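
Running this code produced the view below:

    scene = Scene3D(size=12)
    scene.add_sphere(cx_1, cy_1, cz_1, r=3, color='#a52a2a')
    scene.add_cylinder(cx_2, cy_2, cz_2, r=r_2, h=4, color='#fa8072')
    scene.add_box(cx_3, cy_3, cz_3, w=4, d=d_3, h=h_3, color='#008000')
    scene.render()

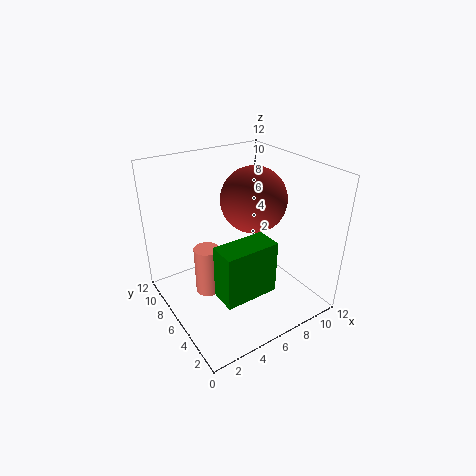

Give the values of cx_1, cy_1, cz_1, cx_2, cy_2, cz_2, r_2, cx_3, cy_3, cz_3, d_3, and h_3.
cx_1 = 9; cy_1 = 8; cz_1 = 8; cx_2 = 3; cy_2 = 6; cz_2 = 2; r_2 = 1; cx_3 = 2; cy_3 = 1; cz_3 = 4; d_3 = 2; h_3 = 4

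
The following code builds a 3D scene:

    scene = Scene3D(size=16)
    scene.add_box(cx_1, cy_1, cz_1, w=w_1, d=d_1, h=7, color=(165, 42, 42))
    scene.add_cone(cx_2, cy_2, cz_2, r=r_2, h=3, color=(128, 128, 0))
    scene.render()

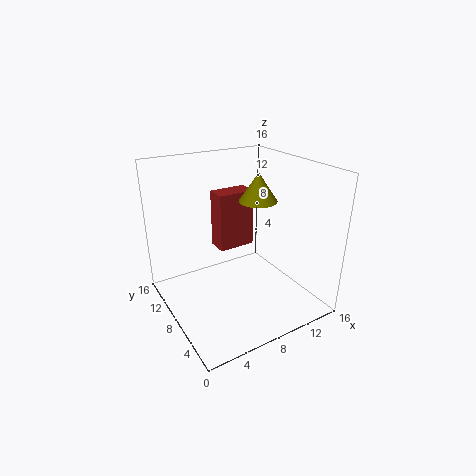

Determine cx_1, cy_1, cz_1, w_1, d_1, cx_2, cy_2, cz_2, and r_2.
cx_1 = 7.5
cy_1 = 11
cz_1 = 5
w_1 = 4.5
d_1 = 2.5
cx_2 = 9.5
cy_2 = 6.5
cz_2 = 12.5
r_2 = 2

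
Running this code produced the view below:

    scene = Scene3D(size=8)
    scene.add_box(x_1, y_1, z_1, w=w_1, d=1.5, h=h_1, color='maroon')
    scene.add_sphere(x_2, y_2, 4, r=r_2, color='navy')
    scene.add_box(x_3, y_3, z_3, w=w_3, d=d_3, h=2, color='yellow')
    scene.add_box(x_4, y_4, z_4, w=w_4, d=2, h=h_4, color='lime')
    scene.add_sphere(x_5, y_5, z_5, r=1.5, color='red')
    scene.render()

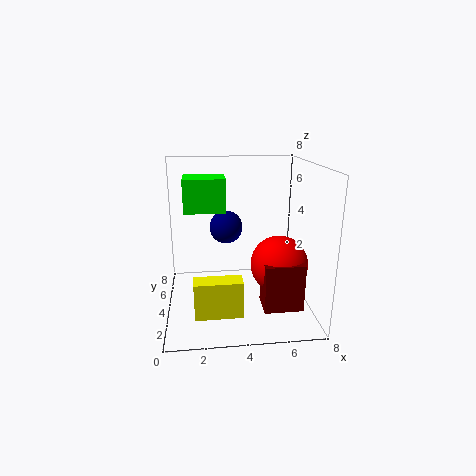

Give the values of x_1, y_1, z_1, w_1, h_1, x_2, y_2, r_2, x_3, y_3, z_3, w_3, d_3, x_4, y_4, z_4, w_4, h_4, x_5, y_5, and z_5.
x_1 = 5, y_1 = 1, z_1 = 1, w_1 = 2, h_1 = 2.5, x_2 = 3.5, y_2 = 6, r_2 = 1, x_3 = 1.5, y_3 = 1.5, z_3 = 0.5, w_3 = 2.5, d_3 = 1, x_4 = 1, y_4 = 5.5, z_4 = 5, w_4 = 2.5, h_4 = 2, x_5 = 6, y_5 = 2.5, z_5 = 3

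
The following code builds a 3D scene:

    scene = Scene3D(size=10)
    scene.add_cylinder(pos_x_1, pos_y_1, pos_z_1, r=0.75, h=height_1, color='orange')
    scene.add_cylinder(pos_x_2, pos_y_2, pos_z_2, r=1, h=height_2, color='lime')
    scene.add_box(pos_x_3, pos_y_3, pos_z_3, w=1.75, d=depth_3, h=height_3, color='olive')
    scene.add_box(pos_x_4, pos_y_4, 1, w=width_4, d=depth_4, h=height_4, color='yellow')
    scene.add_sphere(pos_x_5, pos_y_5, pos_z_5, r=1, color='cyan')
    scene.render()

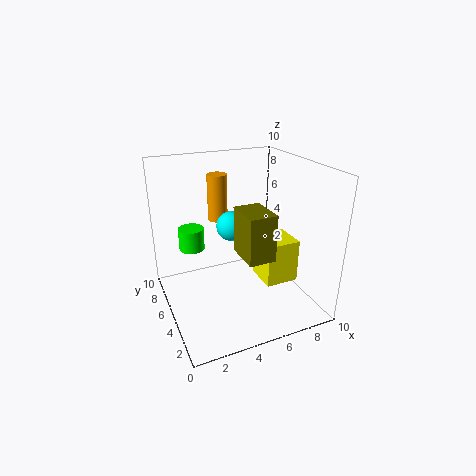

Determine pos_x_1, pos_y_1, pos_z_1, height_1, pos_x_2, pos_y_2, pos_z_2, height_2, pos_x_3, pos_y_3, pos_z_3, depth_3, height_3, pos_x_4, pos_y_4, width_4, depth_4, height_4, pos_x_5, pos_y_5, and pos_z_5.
pos_x_1 = 4.75, pos_y_1 = 8.25, pos_z_1 = 5.25, height_1 = 3.5, pos_x_2 = 2.75, pos_y_2 = 9, pos_z_2 = 2.75, height_2 = 1.75, pos_x_3 = 4.25, pos_y_3 = 1.5, pos_z_3 = 4.75, depth_3 = 2.5, height_3 = 3, pos_x_4 = 7, pos_y_4 = 4, width_4 = 2.5, depth_4 = 2.5, height_4 = 3.25, pos_x_5 = 4.5, pos_y_5 = 5, pos_z_5 = 6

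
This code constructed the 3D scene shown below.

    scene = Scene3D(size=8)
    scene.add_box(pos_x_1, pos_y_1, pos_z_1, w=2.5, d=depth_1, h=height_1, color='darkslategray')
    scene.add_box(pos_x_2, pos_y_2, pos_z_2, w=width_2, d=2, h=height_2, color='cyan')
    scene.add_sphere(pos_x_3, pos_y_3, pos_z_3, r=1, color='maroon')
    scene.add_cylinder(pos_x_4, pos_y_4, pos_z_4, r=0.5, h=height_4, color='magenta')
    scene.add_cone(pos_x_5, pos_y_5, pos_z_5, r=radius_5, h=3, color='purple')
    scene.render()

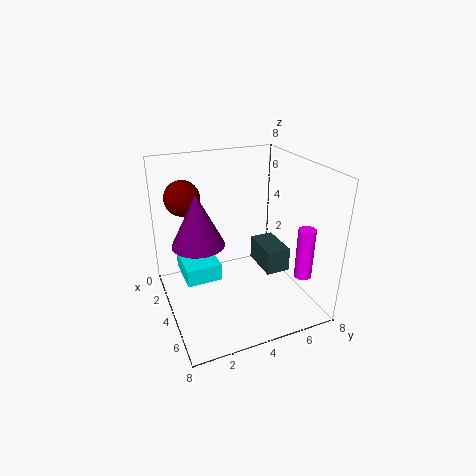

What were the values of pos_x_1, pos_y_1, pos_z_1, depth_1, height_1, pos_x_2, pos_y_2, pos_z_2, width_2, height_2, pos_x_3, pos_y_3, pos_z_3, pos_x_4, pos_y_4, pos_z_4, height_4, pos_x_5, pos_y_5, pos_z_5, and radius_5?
pos_x_1 = 1.5, pos_y_1 = 6, pos_z_1 = 1, depth_1 = 1.5, height_1 = 1.5, pos_x_2 = 1.5, pos_y_2 = 1, pos_z_2 = 1.5, width_2 = 2.5, height_2 = 1, pos_x_3 = 2, pos_y_3 = 1.5, pos_z_3 = 6, pos_x_4 = 5.5, pos_y_4 = 7.5, pos_z_4 = 1.5, height_4 = 3, pos_x_5 = 3, pos_y_5 = 2, pos_z_5 = 3.5, radius_5 = 1.5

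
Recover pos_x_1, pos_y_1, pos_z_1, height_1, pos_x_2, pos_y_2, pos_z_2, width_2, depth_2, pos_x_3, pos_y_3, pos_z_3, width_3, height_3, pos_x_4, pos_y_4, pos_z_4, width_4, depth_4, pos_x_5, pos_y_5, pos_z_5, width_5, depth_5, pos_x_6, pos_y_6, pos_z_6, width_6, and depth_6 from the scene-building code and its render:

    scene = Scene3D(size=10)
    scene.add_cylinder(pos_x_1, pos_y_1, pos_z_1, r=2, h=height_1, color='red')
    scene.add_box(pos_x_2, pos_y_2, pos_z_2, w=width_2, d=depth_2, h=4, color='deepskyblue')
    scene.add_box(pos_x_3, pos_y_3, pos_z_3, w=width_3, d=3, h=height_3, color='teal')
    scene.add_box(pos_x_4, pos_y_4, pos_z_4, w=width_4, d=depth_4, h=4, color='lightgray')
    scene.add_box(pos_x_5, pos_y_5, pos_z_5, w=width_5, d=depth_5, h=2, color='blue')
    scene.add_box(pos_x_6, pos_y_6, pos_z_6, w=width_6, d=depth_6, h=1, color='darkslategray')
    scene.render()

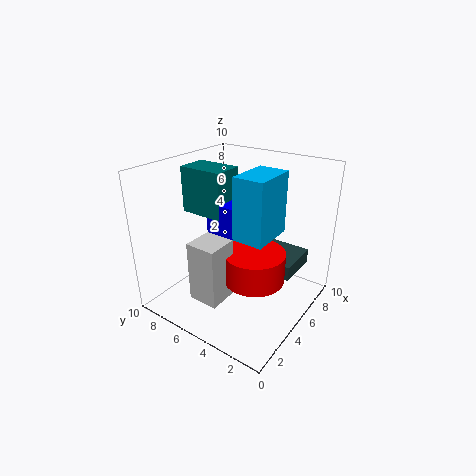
pos_x_1 = 4, pos_y_1 = 3, pos_z_1 = 3, height_1 = 2, pos_x_2 = 3, pos_y_2 = 2, pos_z_2 = 6, width_2 = 3, depth_2 = 2, pos_x_3 = 3, pos_y_3 = 5, pos_z_3 = 7, width_3 = 2, height_3 = 3, pos_x_4 = 1, pos_y_4 = 4, pos_z_4 = 2, width_4 = 2, depth_4 = 2, pos_x_5 = 3, pos_y_5 = 4, pos_z_5 = 6, width_5 = 2, depth_5 = 2, pos_x_6 = 5, pos_y_6 = 1, pos_z_6 = 3, width_6 = 3, depth_6 = 3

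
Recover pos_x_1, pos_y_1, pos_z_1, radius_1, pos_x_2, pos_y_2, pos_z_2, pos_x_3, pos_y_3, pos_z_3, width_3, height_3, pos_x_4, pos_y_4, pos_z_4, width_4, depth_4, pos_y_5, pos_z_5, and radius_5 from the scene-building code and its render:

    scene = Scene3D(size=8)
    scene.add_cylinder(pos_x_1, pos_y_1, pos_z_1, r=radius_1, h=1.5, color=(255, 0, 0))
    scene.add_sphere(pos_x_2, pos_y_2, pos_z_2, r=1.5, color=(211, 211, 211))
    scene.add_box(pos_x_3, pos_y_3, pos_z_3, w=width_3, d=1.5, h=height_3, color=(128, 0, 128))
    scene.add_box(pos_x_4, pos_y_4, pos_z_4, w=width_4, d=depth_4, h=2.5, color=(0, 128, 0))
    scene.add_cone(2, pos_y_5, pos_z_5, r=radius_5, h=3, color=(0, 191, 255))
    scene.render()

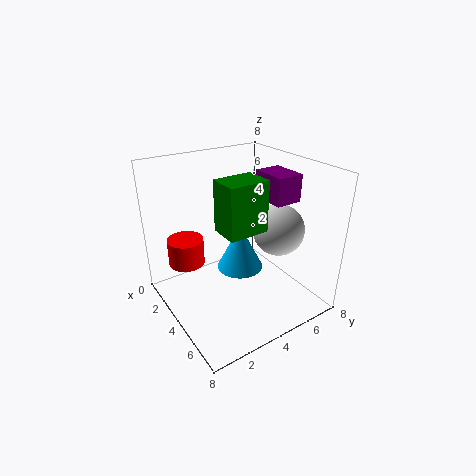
pos_x_1 = 2.5; pos_y_1 = 1.5; pos_z_1 = 2.5; radius_1 = 1; pos_x_2 = 4.5; pos_y_2 = 6.5; pos_z_2 = 4; pos_x_3 = 3.5; pos_y_3 = 5.5; pos_z_3 = 6; width_3 = 2; height_3 = 1.5; pos_x_4 = 5; pos_y_4 = 2; pos_z_4 = 5.5; width_4 = 1.5; depth_4 = 2; pos_y_5 = 5.5; pos_z_5 = 0.5; radius_5 = 1.5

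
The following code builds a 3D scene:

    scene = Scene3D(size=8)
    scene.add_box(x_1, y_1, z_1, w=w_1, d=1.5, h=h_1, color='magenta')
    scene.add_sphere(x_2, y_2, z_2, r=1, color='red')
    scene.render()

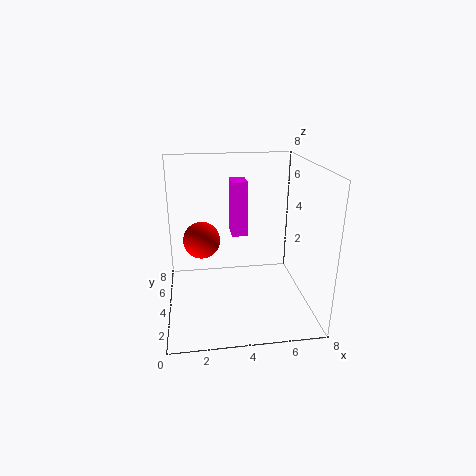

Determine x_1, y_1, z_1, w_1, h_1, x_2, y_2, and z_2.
x_1 = 4
y_1 = 6.5
z_1 = 3
w_1 = 1
h_1 = 3.5
x_2 = 2
y_2 = 4
z_2 = 4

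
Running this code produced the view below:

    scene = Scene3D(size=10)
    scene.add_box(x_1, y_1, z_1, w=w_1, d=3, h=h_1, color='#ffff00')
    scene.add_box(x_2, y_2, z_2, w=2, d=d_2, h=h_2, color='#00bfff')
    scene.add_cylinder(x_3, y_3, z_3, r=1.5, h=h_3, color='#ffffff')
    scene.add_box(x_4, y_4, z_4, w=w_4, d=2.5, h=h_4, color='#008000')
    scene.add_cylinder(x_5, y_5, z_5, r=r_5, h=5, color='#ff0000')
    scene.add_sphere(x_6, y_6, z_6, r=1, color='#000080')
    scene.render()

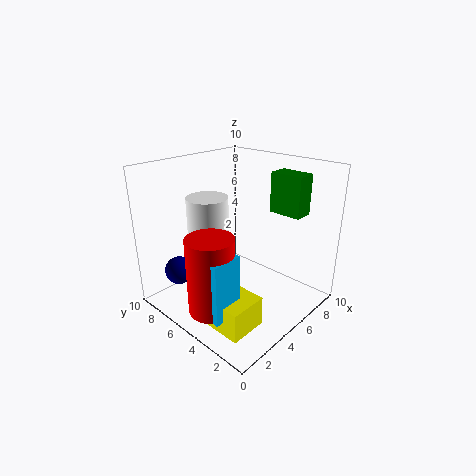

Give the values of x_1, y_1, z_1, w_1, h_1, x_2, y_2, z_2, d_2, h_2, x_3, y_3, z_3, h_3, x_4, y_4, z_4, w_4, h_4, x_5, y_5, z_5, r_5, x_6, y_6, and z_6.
x_1 = 1; y_1 = 1.5; z_1 = 0.5; w_1 = 2.5; h_1 = 2; x_2 = 0.5; y_2 = 2.5; z_2 = 1.5; d_2 = 1.5; h_2 = 4; x_3 = 4.5; y_3 = 7.5; z_3 = 4; h_3 = 3.5; x_4 = 8.5; y_4 = 2.5; z_4 = 6; w_4 = 1.5; h_4 = 3; x_5 = 1.5; y_5 = 4; z_5 = 1.5; r_5 = 1.5; x_6 = 2; y_6 = 8; z_6 = 2.5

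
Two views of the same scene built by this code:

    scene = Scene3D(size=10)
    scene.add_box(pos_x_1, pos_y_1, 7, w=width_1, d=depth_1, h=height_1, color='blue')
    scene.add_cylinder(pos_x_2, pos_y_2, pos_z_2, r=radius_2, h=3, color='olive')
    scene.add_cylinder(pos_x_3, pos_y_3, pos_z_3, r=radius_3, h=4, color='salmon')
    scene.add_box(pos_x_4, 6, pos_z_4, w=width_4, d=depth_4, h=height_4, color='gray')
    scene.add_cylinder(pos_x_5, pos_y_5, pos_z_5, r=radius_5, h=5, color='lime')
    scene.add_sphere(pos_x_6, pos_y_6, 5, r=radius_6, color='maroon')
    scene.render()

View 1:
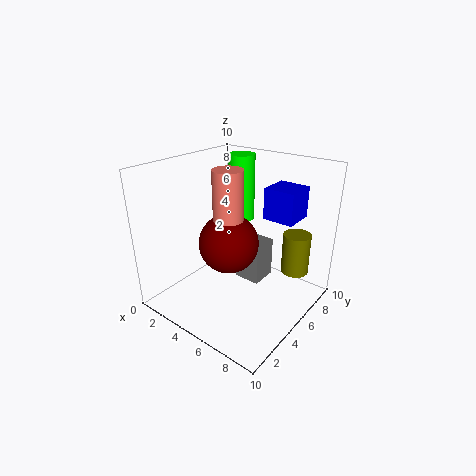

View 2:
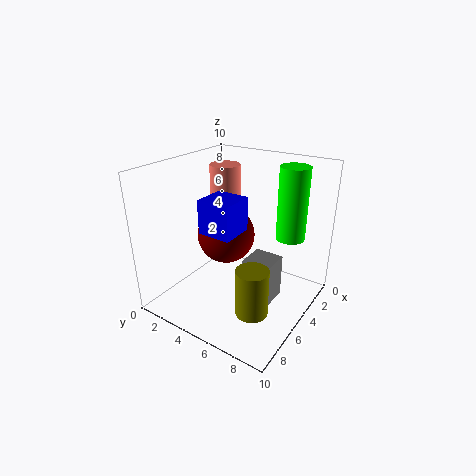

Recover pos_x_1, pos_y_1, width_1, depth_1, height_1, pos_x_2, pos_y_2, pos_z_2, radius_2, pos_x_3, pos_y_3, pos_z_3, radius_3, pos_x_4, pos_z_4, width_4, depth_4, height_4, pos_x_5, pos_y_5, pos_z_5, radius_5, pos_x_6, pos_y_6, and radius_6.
pos_x_1 = 7
pos_y_1 = 5
width_1 = 2
depth_1 = 2
height_1 = 2
pos_x_2 = 8
pos_y_2 = 8
pos_z_2 = 2
radius_2 = 1
pos_x_3 = 5
pos_y_3 = 4
pos_z_3 = 6
radius_3 = 1
pos_x_4 = 4
pos_z_4 = 1
width_4 = 2
depth_4 = 2
height_4 = 3
pos_x_5 = 3
pos_y_5 = 8
pos_z_5 = 5
radius_5 = 1
pos_x_6 = 5
pos_y_6 = 4
radius_6 = 2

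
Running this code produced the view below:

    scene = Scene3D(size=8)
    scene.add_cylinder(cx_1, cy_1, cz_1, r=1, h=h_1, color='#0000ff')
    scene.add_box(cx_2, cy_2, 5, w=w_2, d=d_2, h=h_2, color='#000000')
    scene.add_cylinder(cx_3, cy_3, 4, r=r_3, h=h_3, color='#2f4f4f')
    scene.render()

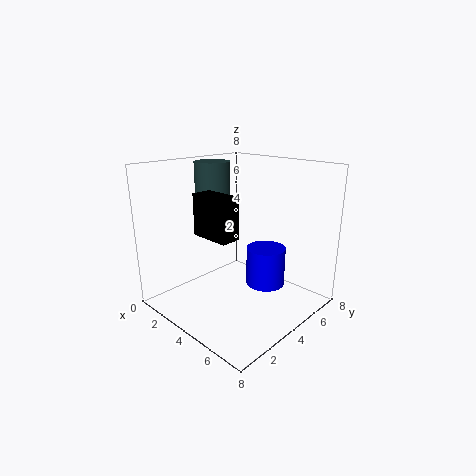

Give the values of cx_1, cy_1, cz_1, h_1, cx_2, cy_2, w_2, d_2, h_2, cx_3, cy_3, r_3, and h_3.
cx_1 = 6; cy_1 = 4; cz_1 = 2; h_1 = 2; cx_2 = 4; cy_2 = 1; w_2 = 2; d_2 = 1; h_2 = 2; cx_3 = 2; cy_3 = 4; r_3 = 1; h_3 = 4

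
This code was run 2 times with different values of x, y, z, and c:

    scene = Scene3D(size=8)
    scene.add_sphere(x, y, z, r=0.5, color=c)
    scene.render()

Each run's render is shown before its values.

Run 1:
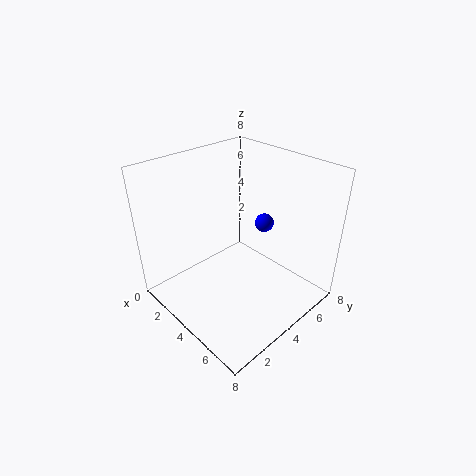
x = 5
y = 5
z = 5
c = 'blue'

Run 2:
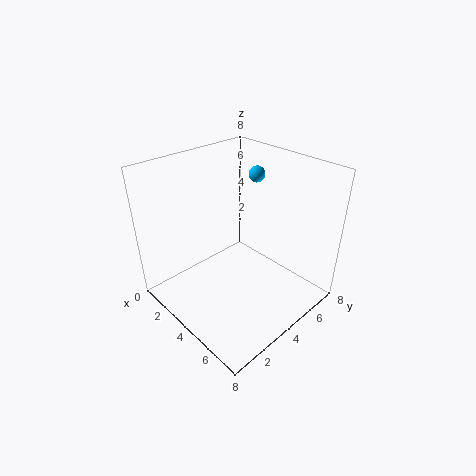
x = 2.5
y = 7
z = 6.5
c = 'deepskyblue'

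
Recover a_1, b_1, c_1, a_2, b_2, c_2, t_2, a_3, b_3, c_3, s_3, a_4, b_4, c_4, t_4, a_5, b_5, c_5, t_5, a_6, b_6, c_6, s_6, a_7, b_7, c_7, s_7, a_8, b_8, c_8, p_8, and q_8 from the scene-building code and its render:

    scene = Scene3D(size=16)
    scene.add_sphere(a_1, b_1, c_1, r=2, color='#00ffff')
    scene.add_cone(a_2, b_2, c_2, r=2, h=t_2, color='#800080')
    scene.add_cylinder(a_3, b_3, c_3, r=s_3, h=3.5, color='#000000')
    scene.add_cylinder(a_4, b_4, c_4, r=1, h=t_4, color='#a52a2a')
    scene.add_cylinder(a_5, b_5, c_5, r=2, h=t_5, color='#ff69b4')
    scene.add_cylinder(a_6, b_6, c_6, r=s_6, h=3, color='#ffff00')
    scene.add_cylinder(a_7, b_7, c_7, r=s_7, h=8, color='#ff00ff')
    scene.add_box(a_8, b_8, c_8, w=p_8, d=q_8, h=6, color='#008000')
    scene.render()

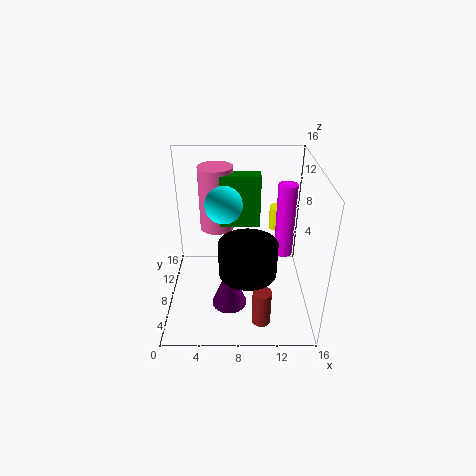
a_1 = 6.5; b_1 = 8; c_1 = 12; a_2 = 7; b_2 = 6; c_2 = 0.5; t_2 = 5; a_3 = 9; b_3 = 4.5; c_3 = 6; s_3 = 3; a_4 = 10.5; b_4 = 3; c_4 = 0.5; t_4 = 4; a_5 = 5.5; b_5 = 11.5; c_5 = 7.5; t_5 = 7.5; a_6 = 13; b_6 = 14; c_6 = 6; s_6 = 1; a_7 = 13; b_7 = 7.5; c_7 = 6.5; s_7 = 1; a_8 = 6; b_8 = 9.5; c_8 = 8.5; p_8 = 4.5; q_8 = 2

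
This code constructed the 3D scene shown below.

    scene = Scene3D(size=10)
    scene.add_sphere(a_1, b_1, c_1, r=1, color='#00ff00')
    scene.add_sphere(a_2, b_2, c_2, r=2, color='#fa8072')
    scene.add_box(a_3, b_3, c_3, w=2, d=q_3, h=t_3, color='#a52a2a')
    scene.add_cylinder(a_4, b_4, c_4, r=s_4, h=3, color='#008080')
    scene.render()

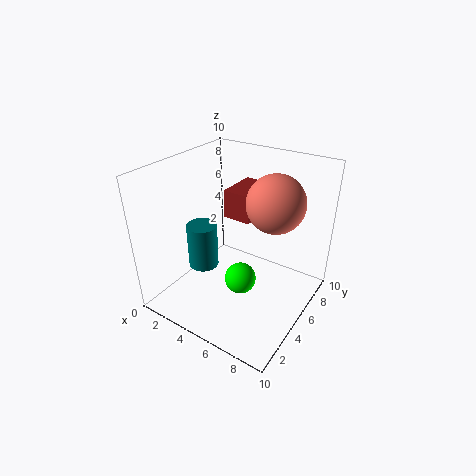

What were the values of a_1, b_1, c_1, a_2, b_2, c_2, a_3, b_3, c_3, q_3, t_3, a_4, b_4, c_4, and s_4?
a_1 = 6.5
b_1 = 3
c_1 = 3.5
a_2 = 7
b_2 = 6.5
c_2 = 7.5
a_3 = 3.5
b_3 = 5.5
c_3 = 6
q_3 = 3
t_3 = 2
a_4 = 3.5
b_4 = 3
c_4 = 3.5
s_4 = 1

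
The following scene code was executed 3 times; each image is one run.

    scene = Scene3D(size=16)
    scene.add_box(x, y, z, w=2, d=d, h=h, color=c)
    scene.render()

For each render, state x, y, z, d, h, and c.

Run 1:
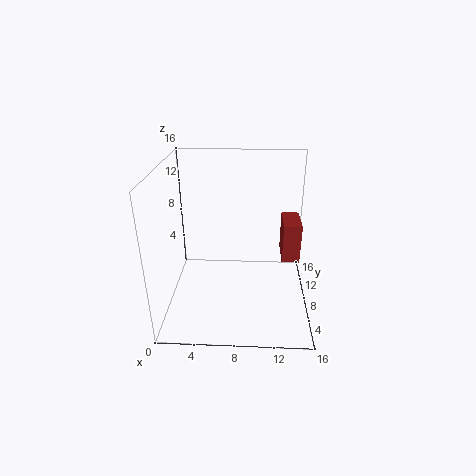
x = 13
y = 8
z = 5
d = 4
h = 4.5
c = 'brown'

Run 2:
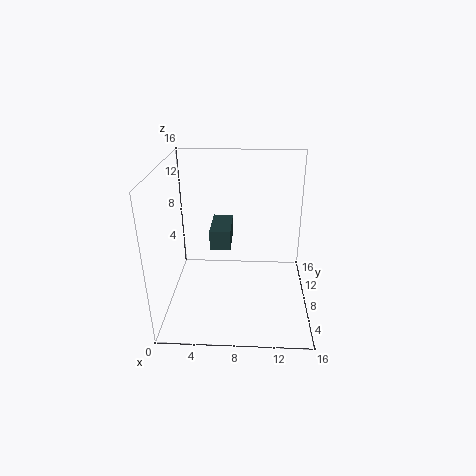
x = 5.5
y = 3.5
z = 9
d = 4
h = 2
c = 'darkslategray'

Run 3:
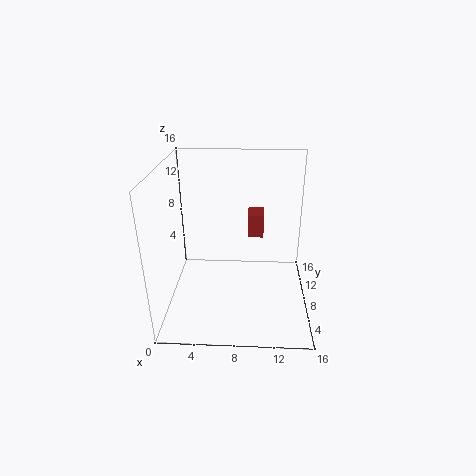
x = 9
y = 13
z = 5.5
d = 3
h = 3
c = 'brown'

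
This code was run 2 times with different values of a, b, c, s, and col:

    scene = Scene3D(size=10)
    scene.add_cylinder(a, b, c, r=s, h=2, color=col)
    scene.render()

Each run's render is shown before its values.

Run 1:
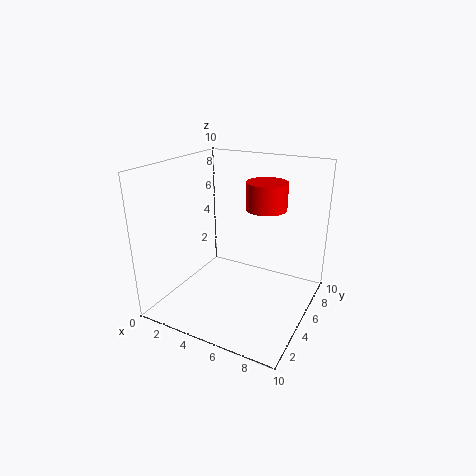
a = 6; b = 7.5; c = 6.5; s = 1.5; col = 'red'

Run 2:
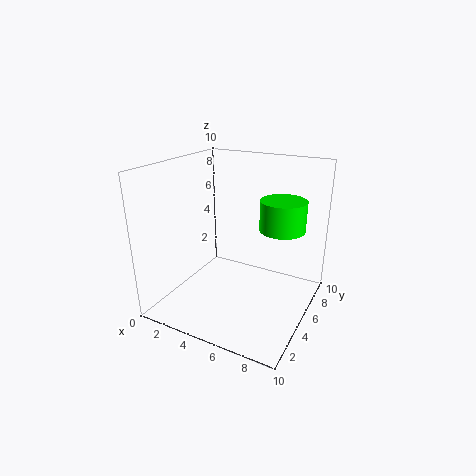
a = 8; b = 5.5; c = 6; s = 1.5; col = 'lime'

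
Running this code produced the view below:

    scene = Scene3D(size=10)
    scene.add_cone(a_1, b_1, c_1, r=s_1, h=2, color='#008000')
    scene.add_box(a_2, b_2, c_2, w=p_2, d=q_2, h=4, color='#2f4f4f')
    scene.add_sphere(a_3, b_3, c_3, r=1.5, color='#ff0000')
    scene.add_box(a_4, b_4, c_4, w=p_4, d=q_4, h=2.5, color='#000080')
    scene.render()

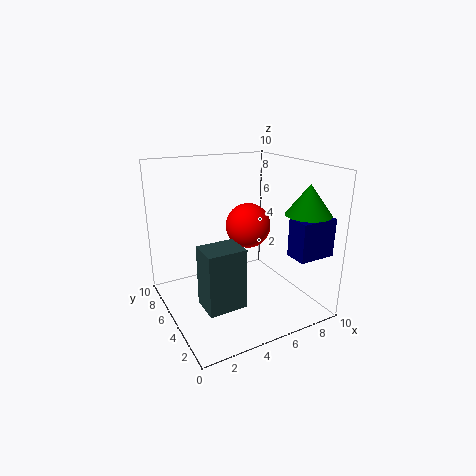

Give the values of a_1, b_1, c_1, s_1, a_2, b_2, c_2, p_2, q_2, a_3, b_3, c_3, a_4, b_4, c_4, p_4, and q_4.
a_1 = 8.5, b_1 = 2, c_1 = 7, s_1 = 1.5, a_2 = 1.5, b_2 = 2, c_2 = 1.5, p_2 = 2.5, q_2 = 2, a_3 = 5.5, b_3 = 4.5, c_3 = 6, a_4 = 7, b_4 = 0.5, c_4 = 4.5, p_4 = 2.5, q_4 = 1.5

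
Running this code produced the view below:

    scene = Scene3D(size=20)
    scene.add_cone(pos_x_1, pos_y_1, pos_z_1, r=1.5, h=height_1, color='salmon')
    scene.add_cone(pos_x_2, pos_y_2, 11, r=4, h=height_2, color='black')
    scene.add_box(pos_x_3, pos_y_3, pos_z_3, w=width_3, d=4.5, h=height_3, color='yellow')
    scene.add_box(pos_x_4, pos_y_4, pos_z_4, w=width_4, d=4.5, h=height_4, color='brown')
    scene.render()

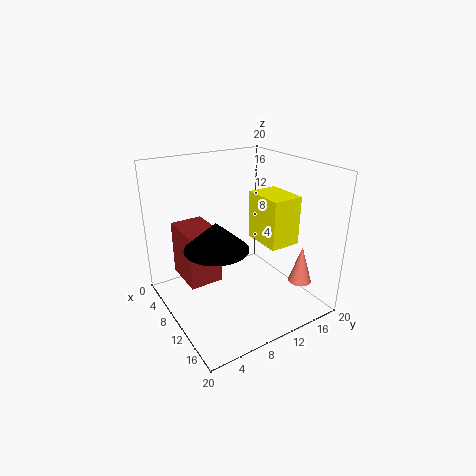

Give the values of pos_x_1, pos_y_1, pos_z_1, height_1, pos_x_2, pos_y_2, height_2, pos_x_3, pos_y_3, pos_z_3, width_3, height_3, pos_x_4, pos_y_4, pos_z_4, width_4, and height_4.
pos_x_1 = 17.5; pos_y_1 = 15; pos_z_1 = 5.5; height_1 = 5; pos_x_2 = 13; pos_y_2 = 5; height_2 = 3.5; pos_x_3 = 7.5; pos_y_3 = 13.5; pos_z_3 = 8.5; width_3 = 6; height_3 = 7; pos_x_4 = 4.5; pos_y_4 = 2.5; pos_z_4 = 4.5; width_4 = 6; height_4 = 7.5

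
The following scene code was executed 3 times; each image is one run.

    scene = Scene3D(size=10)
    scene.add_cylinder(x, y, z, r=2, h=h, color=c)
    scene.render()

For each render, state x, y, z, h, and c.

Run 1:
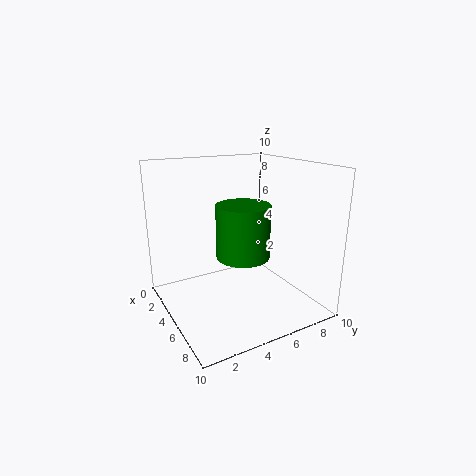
x = 4; y = 6; z = 3; h = 4; c = 'green'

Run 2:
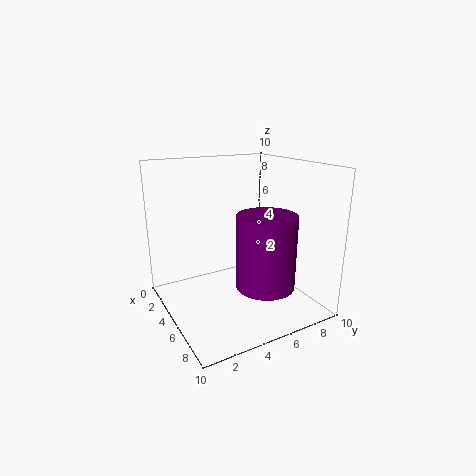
x = 7; y = 6; z = 2; h = 5; c = 'purple'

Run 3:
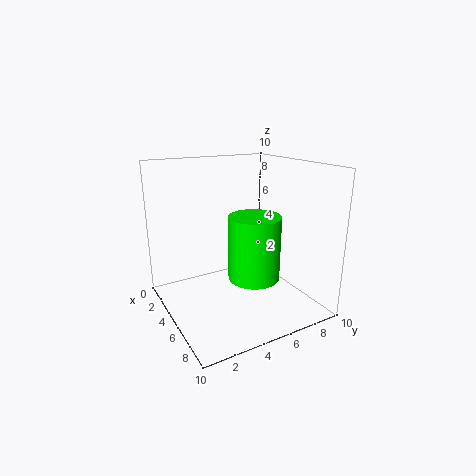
x = 4; y = 7; z = 1; h = 5; c = 'lime'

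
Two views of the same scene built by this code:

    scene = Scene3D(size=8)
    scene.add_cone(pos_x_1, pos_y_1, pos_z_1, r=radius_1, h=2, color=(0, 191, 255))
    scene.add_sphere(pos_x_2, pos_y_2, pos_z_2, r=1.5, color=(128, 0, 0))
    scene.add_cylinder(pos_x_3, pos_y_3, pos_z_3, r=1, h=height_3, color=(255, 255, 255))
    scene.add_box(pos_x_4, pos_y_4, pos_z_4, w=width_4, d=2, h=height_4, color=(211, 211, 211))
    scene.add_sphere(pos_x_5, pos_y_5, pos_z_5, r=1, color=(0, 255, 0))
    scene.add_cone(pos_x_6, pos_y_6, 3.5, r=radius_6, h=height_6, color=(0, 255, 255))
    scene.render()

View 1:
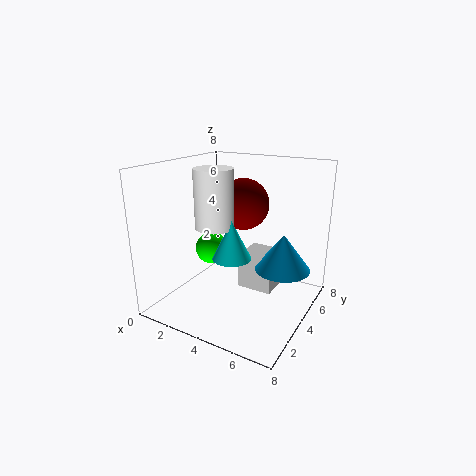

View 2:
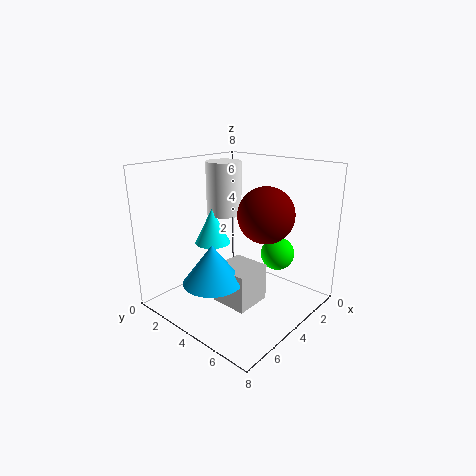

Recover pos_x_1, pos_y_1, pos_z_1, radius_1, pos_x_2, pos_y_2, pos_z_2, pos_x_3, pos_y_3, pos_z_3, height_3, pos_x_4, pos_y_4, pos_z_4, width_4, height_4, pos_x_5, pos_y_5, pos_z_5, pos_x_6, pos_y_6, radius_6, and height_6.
pos_x_1 = 6.5; pos_y_1 = 4.5; pos_z_1 = 2.5; radius_1 = 1.5; pos_x_2 = 3.5; pos_y_2 = 5.5; pos_z_2 = 5.5; pos_x_3 = 3.5; pos_y_3 = 2.5; pos_z_3 = 5; height_3 = 3; pos_x_4 = 4; pos_y_4 = 4; pos_z_4 = 1; width_4 = 2; height_4 = 2; pos_x_5 = 1.5; pos_y_5 = 5; pos_z_5 = 2.5; pos_x_6 = 4.5; pos_y_6 = 2.5; radius_6 = 1; height_6 = 2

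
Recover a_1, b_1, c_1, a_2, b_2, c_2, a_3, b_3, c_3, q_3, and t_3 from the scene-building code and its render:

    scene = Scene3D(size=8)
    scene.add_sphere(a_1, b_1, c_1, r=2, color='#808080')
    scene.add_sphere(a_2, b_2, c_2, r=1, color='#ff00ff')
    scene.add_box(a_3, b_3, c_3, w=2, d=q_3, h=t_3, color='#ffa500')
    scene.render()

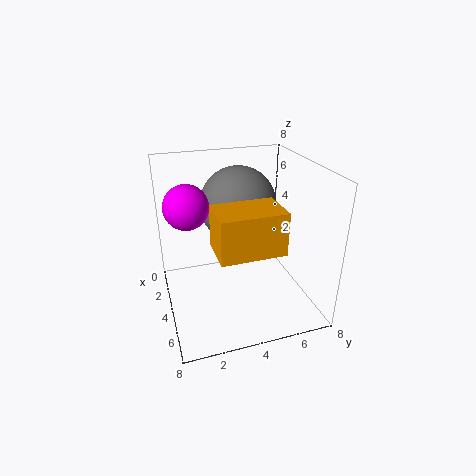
a_1 = 4, b_1 = 4, c_1 = 6, a_2 = 6, b_2 = 1, c_2 = 7, a_3 = 6, b_3 = 2, c_3 = 5, q_3 = 3, t_3 = 2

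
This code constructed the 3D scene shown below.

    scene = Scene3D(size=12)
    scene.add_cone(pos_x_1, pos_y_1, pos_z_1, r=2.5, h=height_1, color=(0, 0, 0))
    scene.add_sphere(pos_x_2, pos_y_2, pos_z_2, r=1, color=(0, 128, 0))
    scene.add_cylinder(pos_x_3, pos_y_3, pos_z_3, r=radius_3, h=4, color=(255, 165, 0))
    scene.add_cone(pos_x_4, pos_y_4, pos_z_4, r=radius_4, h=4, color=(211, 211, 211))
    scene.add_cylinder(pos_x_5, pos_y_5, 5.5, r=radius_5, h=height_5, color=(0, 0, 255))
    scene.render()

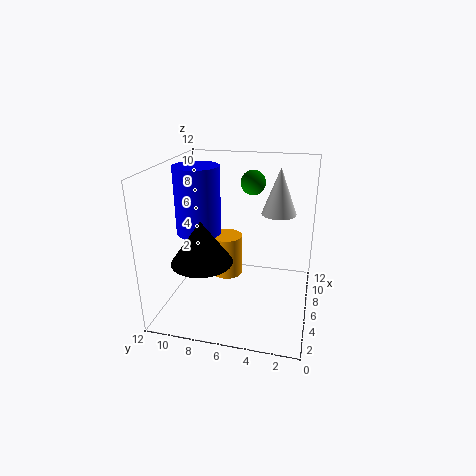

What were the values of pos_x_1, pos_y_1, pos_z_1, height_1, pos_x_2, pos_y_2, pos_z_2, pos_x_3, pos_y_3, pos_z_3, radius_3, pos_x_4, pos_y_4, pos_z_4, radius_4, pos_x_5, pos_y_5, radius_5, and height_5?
pos_x_1 = 4
pos_y_1 = 8.5
pos_z_1 = 4.5
height_1 = 3.5
pos_x_2 = 7
pos_y_2 = 5
pos_z_2 = 10.5
pos_x_3 = 9.5
pos_y_3 = 8
pos_z_3 = 0.5
radius_3 = 1.5
pos_x_4 = 8.5
pos_y_4 = 3
pos_z_4 = 7.5
radius_4 = 1.5
pos_x_5 = 7.5
pos_y_5 = 10
radius_5 = 2
height_5 = 6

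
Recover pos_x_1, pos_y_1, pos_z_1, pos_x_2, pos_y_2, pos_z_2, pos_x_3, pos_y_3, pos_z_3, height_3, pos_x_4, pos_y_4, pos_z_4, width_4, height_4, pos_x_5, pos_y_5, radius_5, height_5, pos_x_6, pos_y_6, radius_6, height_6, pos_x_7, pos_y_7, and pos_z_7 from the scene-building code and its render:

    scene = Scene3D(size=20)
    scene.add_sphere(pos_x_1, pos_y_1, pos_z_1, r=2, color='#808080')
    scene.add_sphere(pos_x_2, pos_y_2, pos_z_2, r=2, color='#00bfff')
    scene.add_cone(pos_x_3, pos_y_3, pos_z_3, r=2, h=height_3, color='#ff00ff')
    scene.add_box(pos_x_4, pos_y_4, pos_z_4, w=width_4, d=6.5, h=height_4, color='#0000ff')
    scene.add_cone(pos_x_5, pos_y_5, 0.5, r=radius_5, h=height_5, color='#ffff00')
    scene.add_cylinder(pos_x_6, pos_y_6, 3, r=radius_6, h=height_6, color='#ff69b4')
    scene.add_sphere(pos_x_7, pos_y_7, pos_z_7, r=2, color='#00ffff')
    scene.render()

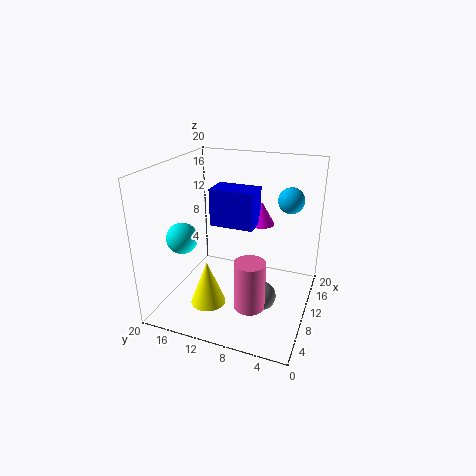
pos_x_1 = 9
pos_y_1 = 6
pos_z_1 = 2
pos_x_2 = 18
pos_y_2 = 4.5
pos_z_2 = 13.5
pos_x_3 = 16
pos_y_3 = 8.5
pos_z_3 = 10
height_3 = 3.5
pos_x_4 = 11.5
pos_y_4 = 8.5
pos_z_4 = 10.5
width_4 = 4
height_4 = 5.5
pos_x_5 = 7
pos_y_5 = 13.5
radius_5 = 2.5
height_5 = 6.5
pos_x_6 = 5
pos_y_6 = 6.5
radius_6 = 2
height_6 = 6.5
pos_x_7 = 4.5
pos_y_7 = 15.5
pos_z_7 = 11.5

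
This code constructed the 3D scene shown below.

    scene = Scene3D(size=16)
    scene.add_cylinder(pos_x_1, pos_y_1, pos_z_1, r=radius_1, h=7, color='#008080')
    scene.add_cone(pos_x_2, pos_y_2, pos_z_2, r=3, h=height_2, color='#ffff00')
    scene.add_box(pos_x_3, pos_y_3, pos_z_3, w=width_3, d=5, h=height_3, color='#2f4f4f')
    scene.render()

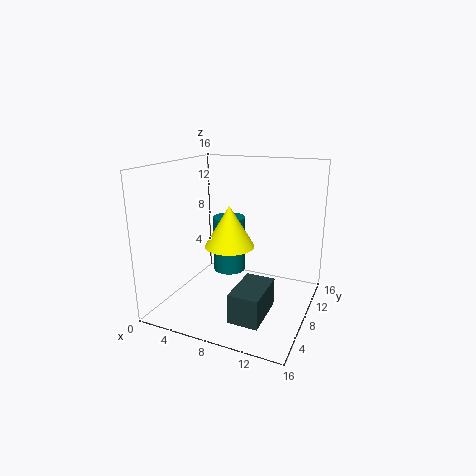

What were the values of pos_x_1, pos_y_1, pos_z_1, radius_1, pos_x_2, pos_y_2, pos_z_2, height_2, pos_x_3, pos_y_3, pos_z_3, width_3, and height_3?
pos_x_1 = 5, pos_y_1 = 12, pos_z_1 = 2, radius_1 = 2, pos_x_2 = 6, pos_y_2 = 10, pos_z_2 = 6, height_2 = 5, pos_x_3 = 10, pos_y_3 = 1, pos_z_3 = 2, width_3 = 3, height_3 = 3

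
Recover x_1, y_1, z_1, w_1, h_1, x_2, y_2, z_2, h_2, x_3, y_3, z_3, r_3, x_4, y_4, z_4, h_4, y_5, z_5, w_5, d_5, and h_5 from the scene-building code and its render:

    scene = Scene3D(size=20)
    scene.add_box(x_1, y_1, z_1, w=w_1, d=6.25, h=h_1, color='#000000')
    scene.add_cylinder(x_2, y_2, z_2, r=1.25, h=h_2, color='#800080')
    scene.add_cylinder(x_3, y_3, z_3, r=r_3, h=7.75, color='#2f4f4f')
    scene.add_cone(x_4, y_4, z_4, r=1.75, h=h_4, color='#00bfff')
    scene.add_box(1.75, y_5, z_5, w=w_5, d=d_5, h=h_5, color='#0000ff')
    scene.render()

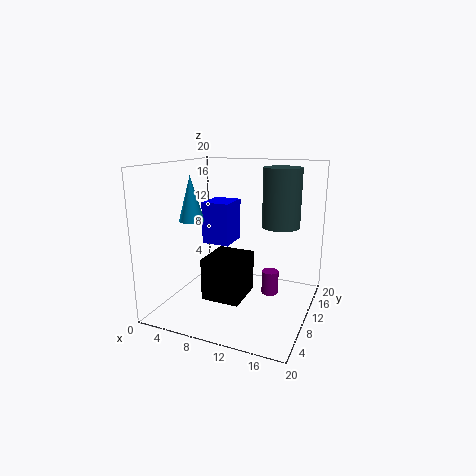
x_1 = 5.75, y_1 = 6.75, z_1 = 1.25, w_1 = 5.5, h_1 = 6, x_2 = 13.75, y_2 = 13.5, z_2 = 0.75, h_2 = 3.5, x_3 = 15.75, y_3 = 11, z_3 = 12, r_3 = 2.5, x_4 = 3.75, y_4 = 8.25, z_4 = 12.25, h_4 = 6.25, y_5 = 14.5, z_5 = 6.75, w_5 = 4.5, d_5 = 5.25, h_5 = 6.75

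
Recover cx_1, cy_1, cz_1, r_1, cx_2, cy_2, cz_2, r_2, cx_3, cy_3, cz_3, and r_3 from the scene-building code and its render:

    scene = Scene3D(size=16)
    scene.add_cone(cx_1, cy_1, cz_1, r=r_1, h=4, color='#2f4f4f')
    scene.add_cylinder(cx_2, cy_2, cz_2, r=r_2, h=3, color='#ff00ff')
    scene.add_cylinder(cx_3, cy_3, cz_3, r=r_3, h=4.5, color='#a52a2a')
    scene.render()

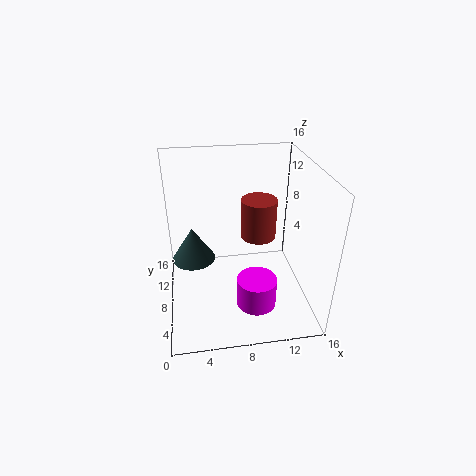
cx_1 = 3
cy_1 = 10
cz_1 = 4.5
r_1 = 2.5
cx_2 = 9
cy_2 = 2.5
cz_2 = 3.5
r_2 = 2
cx_3 = 10.5
cy_3 = 9
cz_3 = 7.5
r_3 = 2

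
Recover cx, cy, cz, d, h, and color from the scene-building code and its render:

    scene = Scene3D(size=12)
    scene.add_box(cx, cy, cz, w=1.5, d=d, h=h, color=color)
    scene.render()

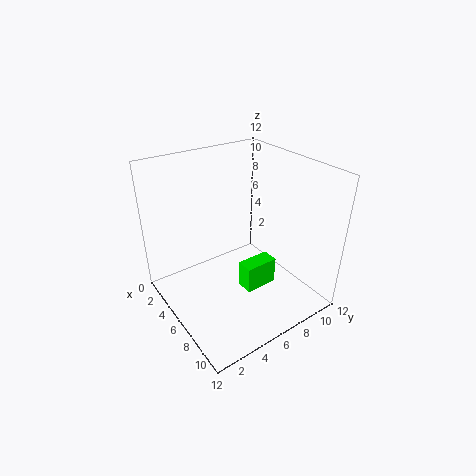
cx = 5.5
cy = 6.5
cz = 0.5
d = 3
h = 2.5
color = 'lime'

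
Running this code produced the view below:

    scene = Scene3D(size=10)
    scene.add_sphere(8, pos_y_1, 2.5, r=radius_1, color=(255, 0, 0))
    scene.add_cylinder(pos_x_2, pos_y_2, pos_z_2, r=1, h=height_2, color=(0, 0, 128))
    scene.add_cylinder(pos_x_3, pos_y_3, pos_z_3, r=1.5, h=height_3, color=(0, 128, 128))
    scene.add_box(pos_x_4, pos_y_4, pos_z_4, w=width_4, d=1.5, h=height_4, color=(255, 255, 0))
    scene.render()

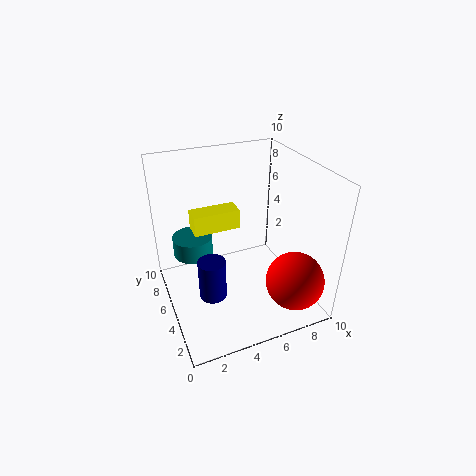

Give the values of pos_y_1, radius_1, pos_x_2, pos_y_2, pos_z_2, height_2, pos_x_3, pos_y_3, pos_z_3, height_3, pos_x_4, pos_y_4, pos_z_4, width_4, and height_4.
pos_y_1 = 2
radius_1 = 2
pos_x_2 = 3
pos_y_2 = 5
pos_z_2 = 0.5
height_2 = 3
pos_x_3 = 2.5
pos_y_3 = 8
pos_z_3 = 2.5
height_3 = 1.5
pos_x_4 = 2.5
pos_y_4 = 7
pos_z_4 = 4.5
width_4 = 3.5
height_4 = 1.5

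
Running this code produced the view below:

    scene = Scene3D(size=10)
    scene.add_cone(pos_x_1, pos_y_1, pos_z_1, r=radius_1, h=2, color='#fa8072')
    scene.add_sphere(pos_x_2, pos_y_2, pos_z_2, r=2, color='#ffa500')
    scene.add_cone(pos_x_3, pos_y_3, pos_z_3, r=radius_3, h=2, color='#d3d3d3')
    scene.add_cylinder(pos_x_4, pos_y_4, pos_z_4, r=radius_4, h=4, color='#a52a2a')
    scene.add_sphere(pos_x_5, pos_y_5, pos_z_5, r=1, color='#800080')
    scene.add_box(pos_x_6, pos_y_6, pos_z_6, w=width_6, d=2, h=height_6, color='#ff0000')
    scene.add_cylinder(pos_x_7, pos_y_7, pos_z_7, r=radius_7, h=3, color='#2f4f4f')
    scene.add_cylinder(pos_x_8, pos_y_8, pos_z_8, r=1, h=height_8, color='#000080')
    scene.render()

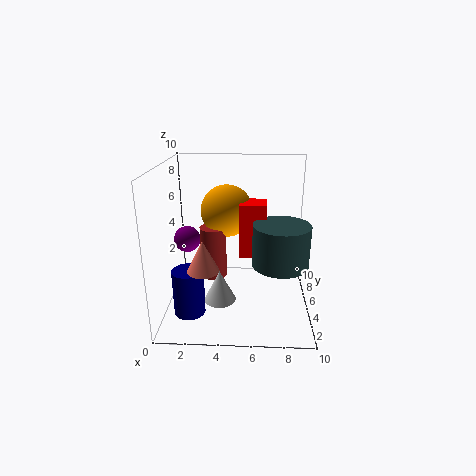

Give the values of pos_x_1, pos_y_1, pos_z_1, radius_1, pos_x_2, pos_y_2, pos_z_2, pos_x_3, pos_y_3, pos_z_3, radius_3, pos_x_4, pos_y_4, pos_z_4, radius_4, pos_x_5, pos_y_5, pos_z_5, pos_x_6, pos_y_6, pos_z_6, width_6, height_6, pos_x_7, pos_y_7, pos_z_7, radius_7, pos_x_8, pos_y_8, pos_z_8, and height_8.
pos_x_1 = 3; pos_y_1 = 2; pos_z_1 = 4; radius_1 = 1; pos_x_2 = 4; pos_y_2 = 8; pos_z_2 = 6; pos_x_3 = 4; pos_y_3 = 2; pos_z_3 = 2; radius_3 = 1; pos_x_4 = 3; pos_y_4 = 7; pos_z_4 = 1; radius_4 = 1; pos_x_5 = 1; pos_y_5 = 7; pos_z_5 = 4; pos_x_6 = 5; pos_y_6 = 6; pos_z_6 = 3; width_6 = 2; height_6 = 4; pos_x_7 = 8; pos_y_7 = 5; pos_z_7 = 3; radius_7 = 2; pos_x_8 = 2; pos_y_8 = 2; pos_z_8 = 1; height_8 = 3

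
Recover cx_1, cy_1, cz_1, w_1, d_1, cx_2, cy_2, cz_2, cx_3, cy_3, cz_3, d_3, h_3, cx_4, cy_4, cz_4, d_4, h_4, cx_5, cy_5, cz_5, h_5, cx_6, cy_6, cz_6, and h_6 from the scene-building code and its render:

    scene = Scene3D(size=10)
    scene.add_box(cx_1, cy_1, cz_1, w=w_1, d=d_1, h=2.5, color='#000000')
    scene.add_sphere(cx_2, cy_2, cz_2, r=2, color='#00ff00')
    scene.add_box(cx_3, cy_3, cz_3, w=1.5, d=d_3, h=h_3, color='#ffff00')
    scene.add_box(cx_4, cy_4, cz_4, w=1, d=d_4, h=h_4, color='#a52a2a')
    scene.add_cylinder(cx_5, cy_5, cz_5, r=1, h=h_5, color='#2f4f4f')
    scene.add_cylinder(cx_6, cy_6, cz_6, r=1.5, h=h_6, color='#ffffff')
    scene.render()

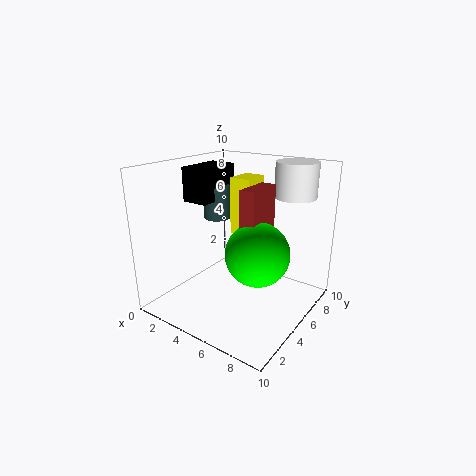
cx_1 = 0.5; cy_1 = 4.5; cz_1 = 7; w_1 = 2; d_1 = 3.5; cx_2 = 7.5; cy_2 = 3.5; cz_2 = 5; cx_3 = 4; cy_3 = 5.5; cz_3 = 5; d_3 = 2; h_3 = 4; cx_4 = 6.5; cy_4 = 3; cz_4 = 5.5; d_4 = 2.5; h_4 = 3.5; cx_5 = 2; cy_5 = 6.5; cz_5 = 5.5; h_5 = 2.5; cx_6 = 7.5; cy_6 = 8.5; cz_6 = 7.5; h_6 = 2.5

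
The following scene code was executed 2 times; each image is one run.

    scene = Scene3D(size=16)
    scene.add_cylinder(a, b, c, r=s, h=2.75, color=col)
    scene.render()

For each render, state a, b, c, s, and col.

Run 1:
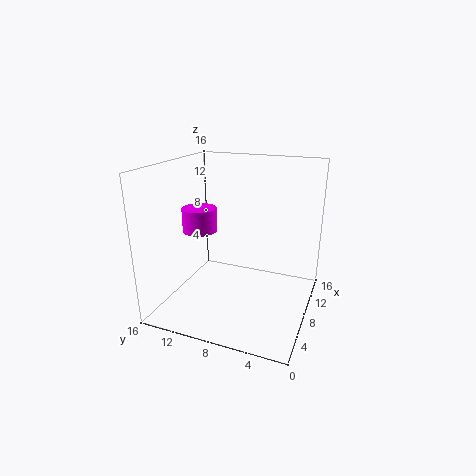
a = 8.5
b = 13
c = 8
s = 2
col = 'magenta'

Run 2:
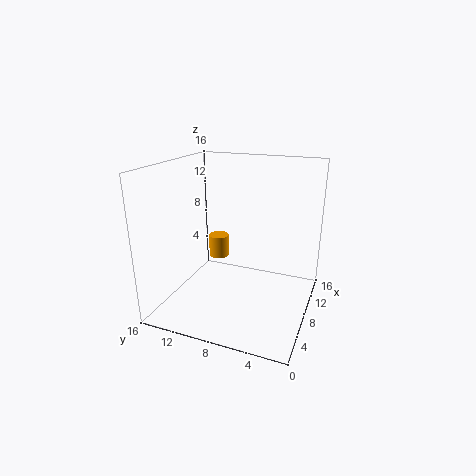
a = 11.5
b = 12
c = 3.75
s = 1.25
col = 'orange'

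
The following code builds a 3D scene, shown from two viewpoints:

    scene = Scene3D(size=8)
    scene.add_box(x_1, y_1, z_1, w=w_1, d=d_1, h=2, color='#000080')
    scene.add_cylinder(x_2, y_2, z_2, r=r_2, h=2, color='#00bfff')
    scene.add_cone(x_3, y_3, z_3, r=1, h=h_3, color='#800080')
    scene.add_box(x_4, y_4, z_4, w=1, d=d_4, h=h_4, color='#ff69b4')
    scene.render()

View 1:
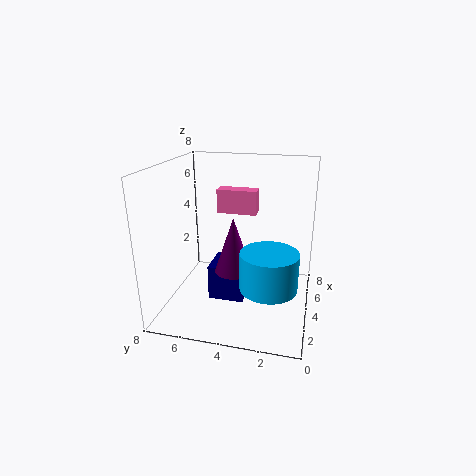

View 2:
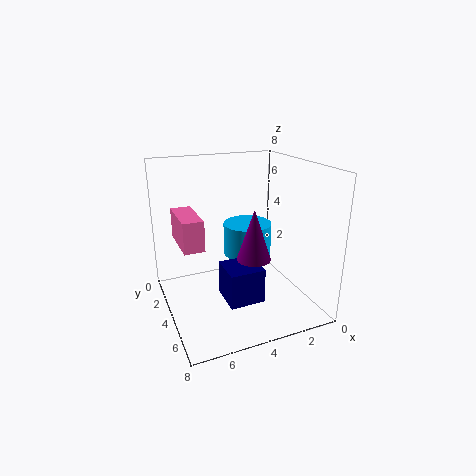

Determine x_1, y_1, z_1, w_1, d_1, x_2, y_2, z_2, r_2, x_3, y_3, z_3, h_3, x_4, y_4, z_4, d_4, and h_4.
x_1 = 3
y_1 = 3.5
z_1 = 0.5
w_1 = 2
d_1 = 2
x_2 = 2.5
y_2 = 2
z_2 = 2
r_2 = 1.5
x_3 = 3
y_3 = 4
z_3 = 2.5
h_3 = 3
x_4 = 6.5
y_4 = 3.5
z_4 = 4.5
d_4 = 2.5
h_4 = 1.5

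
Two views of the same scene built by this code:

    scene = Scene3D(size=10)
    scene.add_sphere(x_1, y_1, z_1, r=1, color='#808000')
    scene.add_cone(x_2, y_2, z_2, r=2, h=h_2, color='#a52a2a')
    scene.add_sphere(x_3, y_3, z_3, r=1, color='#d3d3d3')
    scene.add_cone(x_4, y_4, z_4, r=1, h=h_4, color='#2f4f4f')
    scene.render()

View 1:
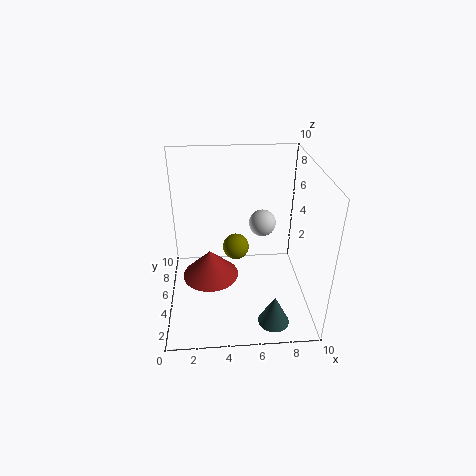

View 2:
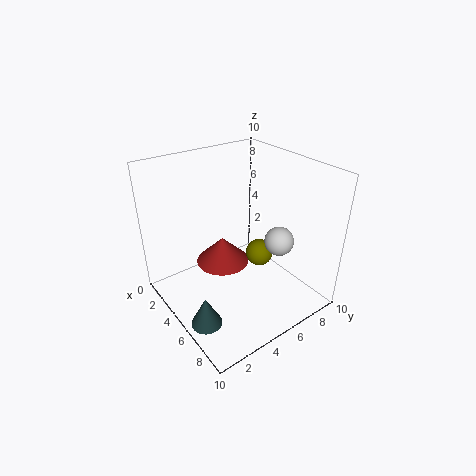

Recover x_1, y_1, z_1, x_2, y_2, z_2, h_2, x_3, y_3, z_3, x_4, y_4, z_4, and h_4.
x_1 = 5, y_1 = 7, z_1 = 3, x_2 = 3, y_2 = 5, z_2 = 2, h_2 = 2, x_3 = 7, y_3 = 7, z_3 = 5, x_4 = 7, y_4 = 1, z_4 = 1, h_4 = 2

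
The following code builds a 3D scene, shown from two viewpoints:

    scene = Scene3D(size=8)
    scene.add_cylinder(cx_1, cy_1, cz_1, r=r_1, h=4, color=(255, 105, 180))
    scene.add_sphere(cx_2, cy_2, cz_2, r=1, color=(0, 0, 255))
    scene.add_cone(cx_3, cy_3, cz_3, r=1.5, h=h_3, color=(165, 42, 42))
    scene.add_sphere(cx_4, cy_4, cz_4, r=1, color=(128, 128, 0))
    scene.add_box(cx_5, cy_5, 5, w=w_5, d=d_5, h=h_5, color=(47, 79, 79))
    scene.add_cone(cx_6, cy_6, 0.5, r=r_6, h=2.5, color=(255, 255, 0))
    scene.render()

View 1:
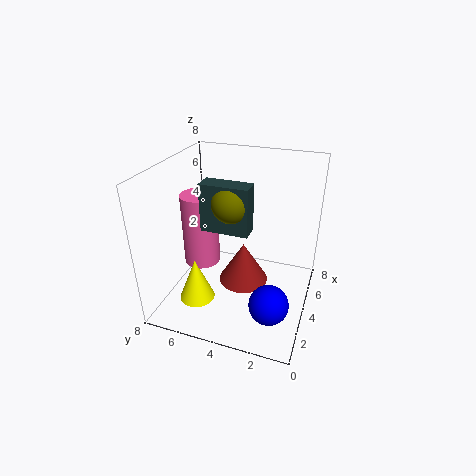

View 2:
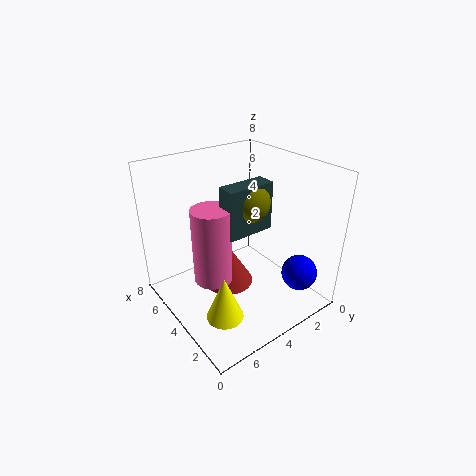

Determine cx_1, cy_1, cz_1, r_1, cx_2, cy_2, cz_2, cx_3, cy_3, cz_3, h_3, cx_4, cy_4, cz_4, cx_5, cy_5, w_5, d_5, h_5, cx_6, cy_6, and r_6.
cx_1 = 3.5, cy_1 = 6, cz_1 = 2.5, r_1 = 1, cx_2 = 1.5, cy_2 = 1.5, cz_2 = 2, cx_3 = 5, cy_3 = 4, cz_3 = 0.5, h_3 = 2.5, cx_4 = 3, cy_4 = 4, cz_4 = 6.5, cx_5 = 2.5, cy_5 = 3, w_5 = 1, d_5 = 2.5, h_5 = 2.5, cx_6 = 2.5, cy_6 = 6, r_6 = 1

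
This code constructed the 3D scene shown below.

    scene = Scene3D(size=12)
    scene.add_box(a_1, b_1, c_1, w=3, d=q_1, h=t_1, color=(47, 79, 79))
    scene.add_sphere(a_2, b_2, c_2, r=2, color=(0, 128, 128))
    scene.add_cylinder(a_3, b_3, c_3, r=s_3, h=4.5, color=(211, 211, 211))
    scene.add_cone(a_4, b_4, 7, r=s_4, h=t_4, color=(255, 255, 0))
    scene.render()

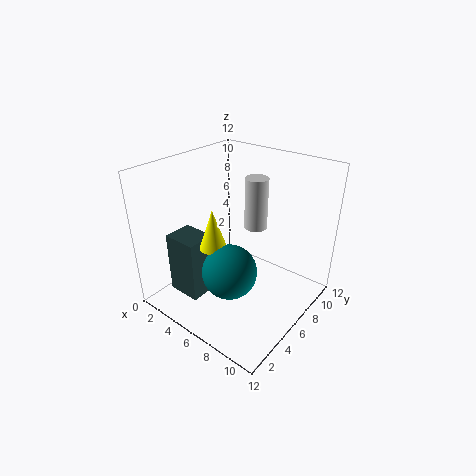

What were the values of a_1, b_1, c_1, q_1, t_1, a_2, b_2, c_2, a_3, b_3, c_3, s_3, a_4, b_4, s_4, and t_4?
a_1 = 1
b_1 = 2.5
c_1 = 0.5
q_1 = 2.5
t_1 = 5.5
a_2 = 8
b_2 = 2.5
c_2 = 5.5
a_3 = 6
b_3 = 8.5
c_3 = 6
s_3 = 1
a_4 = 6.5
b_4 = 2.5
s_4 = 1
t_4 = 3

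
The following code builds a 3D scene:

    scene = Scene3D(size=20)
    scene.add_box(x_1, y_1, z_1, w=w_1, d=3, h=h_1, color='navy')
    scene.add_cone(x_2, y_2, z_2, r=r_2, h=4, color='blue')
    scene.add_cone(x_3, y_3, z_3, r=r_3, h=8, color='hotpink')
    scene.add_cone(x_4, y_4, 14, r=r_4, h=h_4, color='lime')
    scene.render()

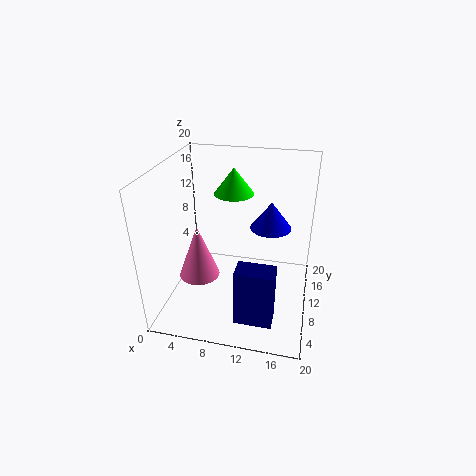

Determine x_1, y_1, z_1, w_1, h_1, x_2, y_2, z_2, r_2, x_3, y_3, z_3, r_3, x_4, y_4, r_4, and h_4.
x_1 = 11; y_1 = 3; z_1 = 1; w_1 = 5; h_1 = 8; x_2 = 14; y_2 = 14; z_2 = 10; r_2 = 3; x_3 = 4; y_3 = 10; z_3 = 3; r_3 = 3; x_4 = 8; y_4 = 16; r_4 = 3; h_4 = 4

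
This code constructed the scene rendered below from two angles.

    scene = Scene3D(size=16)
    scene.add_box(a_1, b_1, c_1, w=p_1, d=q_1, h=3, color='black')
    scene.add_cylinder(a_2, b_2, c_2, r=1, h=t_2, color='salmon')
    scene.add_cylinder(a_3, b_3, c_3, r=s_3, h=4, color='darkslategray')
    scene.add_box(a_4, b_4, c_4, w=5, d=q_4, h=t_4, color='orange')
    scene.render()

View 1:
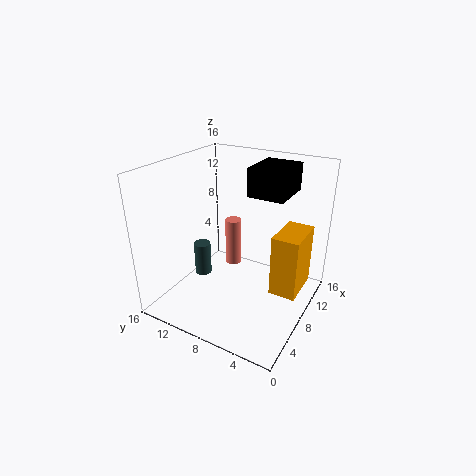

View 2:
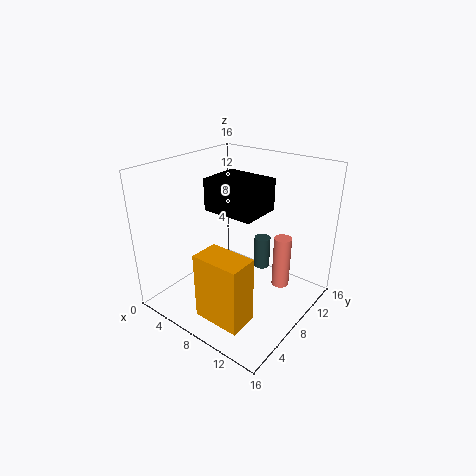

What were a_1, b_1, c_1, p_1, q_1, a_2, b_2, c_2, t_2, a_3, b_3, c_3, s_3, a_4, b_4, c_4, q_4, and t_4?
a_1 = 8; b_1 = 3; c_1 = 13; p_1 = 5; q_1 = 4; a_2 = 12; b_2 = 11; c_2 = 2; t_2 = 6; a_3 = 8; b_3 = 13; c_3 = 2; s_3 = 1; a_4 = 8; b_4 = 1; c_4 = 2; q_4 = 3; t_4 = 7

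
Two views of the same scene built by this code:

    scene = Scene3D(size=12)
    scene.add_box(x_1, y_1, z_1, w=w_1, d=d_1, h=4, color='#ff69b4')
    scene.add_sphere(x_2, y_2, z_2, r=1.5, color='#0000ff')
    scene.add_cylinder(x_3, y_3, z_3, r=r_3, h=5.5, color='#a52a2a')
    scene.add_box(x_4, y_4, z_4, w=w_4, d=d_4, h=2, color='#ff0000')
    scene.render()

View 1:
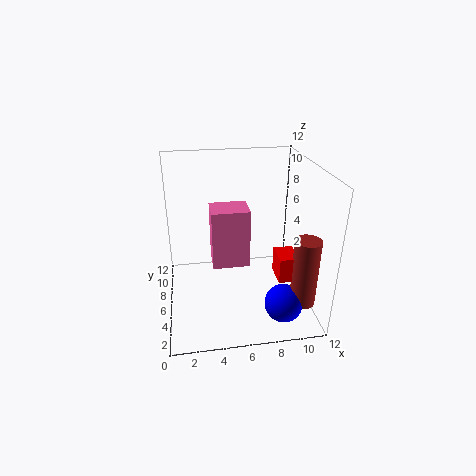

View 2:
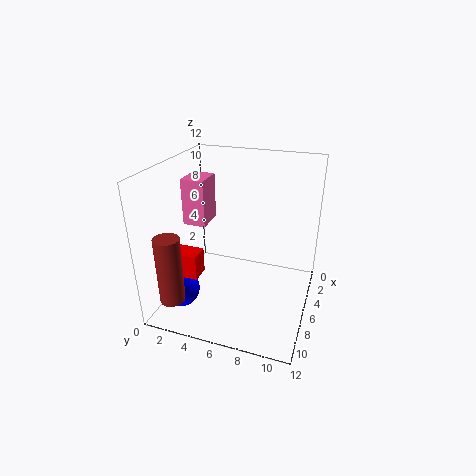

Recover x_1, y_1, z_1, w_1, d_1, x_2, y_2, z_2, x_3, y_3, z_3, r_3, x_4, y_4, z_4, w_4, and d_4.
x_1 = 3.5, y_1 = 1, z_1 = 6.5, w_1 = 2.5, d_1 = 2, x_2 = 9, y_2 = 2, z_2 = 2, x_3 = 10.5, y_3 = 2, z_3 = 2, r_3 = 1, x_4 = 8.5, y_4 = 2, z_4 = 4, w_4 = 1.5, d_4 = 2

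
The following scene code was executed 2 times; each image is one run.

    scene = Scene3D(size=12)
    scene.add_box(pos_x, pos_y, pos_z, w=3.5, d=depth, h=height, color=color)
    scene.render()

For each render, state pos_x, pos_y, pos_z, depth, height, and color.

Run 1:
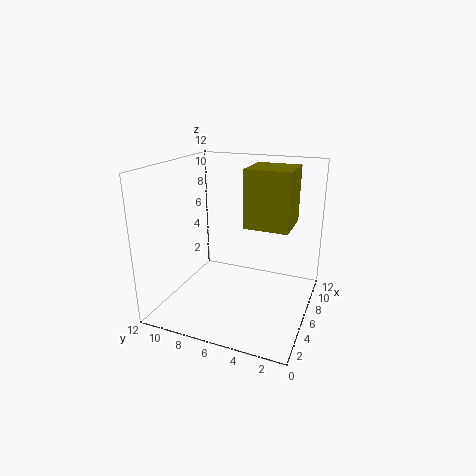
pos_x = 4.5, pos_y = 1.5, pos_z = 7.5, depth = 3.5, height = 4.5, color = 'olive'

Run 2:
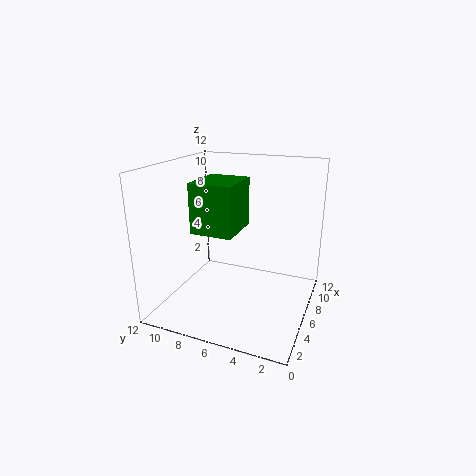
pos_x = 1, pos_y = 4.5, pos_z = 8, depth = 3, height = 3.5, color = 'green'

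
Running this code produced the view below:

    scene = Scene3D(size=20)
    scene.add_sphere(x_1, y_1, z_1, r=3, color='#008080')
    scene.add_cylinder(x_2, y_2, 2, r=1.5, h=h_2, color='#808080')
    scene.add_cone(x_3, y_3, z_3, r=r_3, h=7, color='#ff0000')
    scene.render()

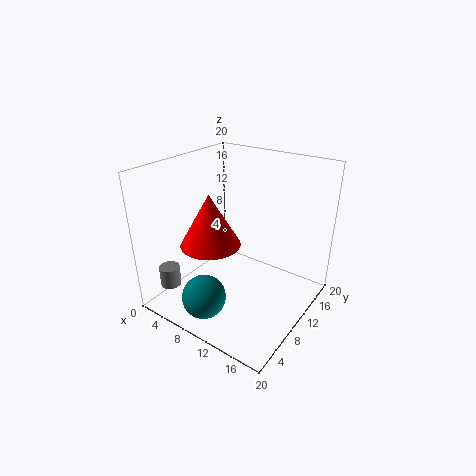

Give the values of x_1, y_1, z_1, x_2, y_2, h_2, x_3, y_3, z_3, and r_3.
x_1 = 8.5; y_1 = 4; z_1 = 3; x_2 = 1.5; y_2 = 4.5; h_2 = 3; x_3 = 8; y_3 = 6.5; z_3 = 10; r_3 = 4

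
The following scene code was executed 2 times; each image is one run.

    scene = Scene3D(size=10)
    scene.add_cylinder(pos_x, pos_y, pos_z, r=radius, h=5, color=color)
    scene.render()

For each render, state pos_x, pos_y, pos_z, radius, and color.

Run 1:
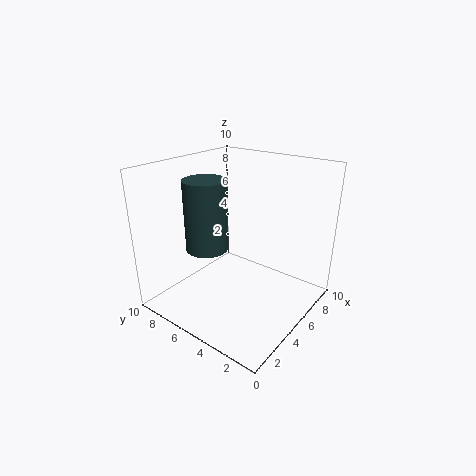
pos_x = 4, pos_y = 7, pos_z = 4, radius = 1.5, color = 'darkslategray'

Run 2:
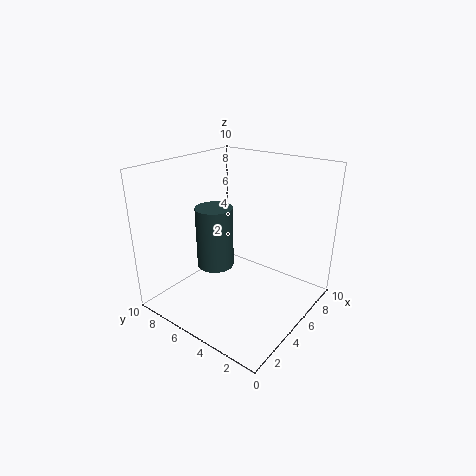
pos_x = 6.5, pos_y = 8.5, pos_z = 1, radius = 1.5, color = 'darkslategray'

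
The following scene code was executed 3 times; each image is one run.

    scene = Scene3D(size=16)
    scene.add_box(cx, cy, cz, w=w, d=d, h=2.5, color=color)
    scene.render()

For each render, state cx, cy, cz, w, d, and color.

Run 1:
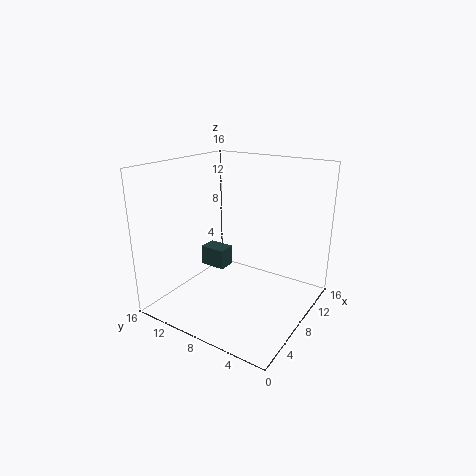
cx = 9.75; cy = 11.5; cz = 2.25; w = 2.25; d = 3.25; color = 'darkslategray'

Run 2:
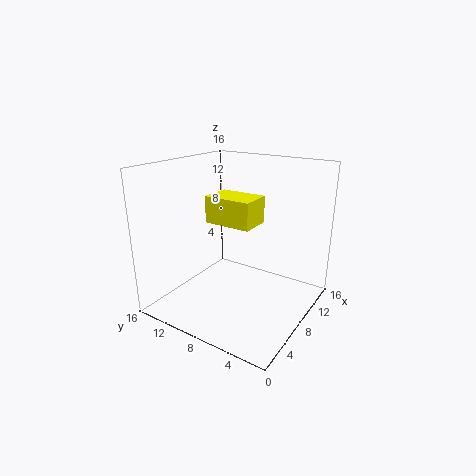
cx = 2.5; cy = 3.5; cz = 11.5; w = 3; d = 4.5; color = 'yellow'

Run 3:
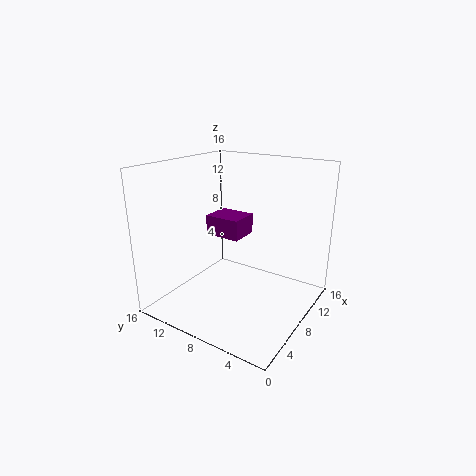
cx = 10; cy = 9.5; cz = 6.5; w = 3.75; d = 4.5; color = 'purple'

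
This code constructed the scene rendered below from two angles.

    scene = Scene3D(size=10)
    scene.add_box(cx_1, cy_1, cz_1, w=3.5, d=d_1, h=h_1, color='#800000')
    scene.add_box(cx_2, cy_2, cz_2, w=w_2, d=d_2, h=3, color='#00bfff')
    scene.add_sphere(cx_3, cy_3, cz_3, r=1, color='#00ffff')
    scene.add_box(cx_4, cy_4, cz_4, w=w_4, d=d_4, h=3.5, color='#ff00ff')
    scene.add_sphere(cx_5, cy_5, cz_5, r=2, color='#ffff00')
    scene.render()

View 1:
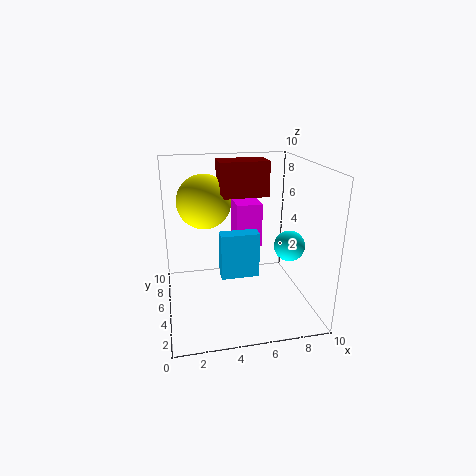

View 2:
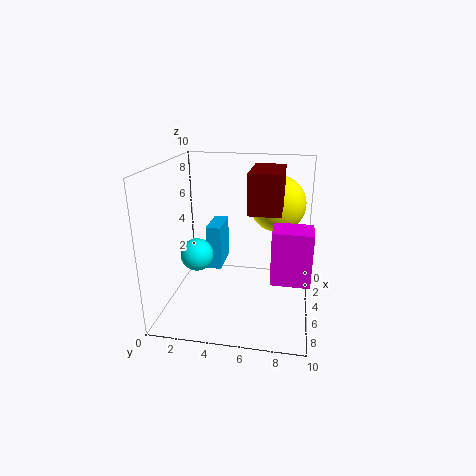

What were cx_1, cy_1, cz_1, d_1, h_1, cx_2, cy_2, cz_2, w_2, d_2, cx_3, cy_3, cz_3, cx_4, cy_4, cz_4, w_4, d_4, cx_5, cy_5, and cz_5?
cx_1 = 4
cy_1 = 6
cz_1 = 7.5
d_1 = 2
h_1 = 2.5
cx_2 = 3.5
cy_2 = 3
cz_2 = 3
w_2 = 2.5
d_2 = 1
cx_3 = 8
cy_3 = 3
cz_3 = 5
cx_4 = 5.5
cy_4 = 7.5
cz_4 = 3
w_4 = 2
d_4 = 2.5
cx_5 = 3
cy_5 = 7.5
cz_5 = 7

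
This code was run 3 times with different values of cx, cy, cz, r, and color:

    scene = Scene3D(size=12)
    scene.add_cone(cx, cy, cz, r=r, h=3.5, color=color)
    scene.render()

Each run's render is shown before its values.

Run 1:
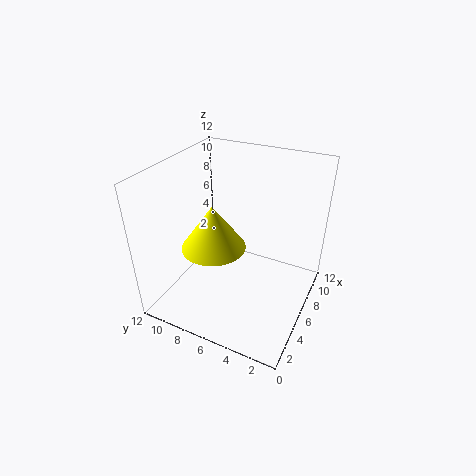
cx = 3.75; cy = 7; cz = 6.25; r = 2.5; color = 'yellow'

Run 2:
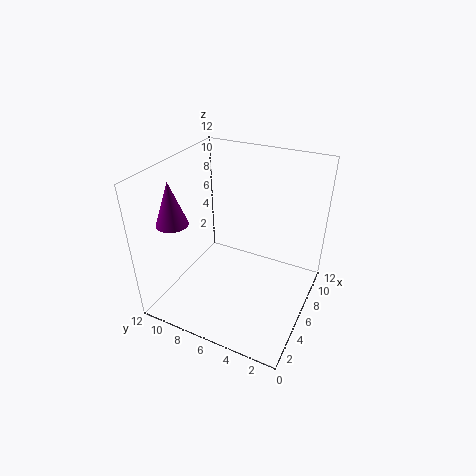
cx = 2.75; cy = 10; cz = 8; r = 1.25; color = 'purple'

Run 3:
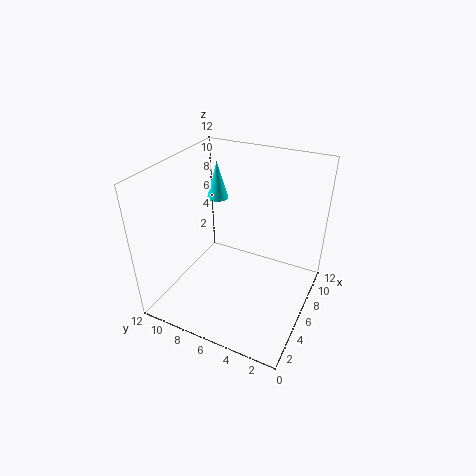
cx = 9.75; cy = 10; cz = 7.25; r = 1; color = 'cyan'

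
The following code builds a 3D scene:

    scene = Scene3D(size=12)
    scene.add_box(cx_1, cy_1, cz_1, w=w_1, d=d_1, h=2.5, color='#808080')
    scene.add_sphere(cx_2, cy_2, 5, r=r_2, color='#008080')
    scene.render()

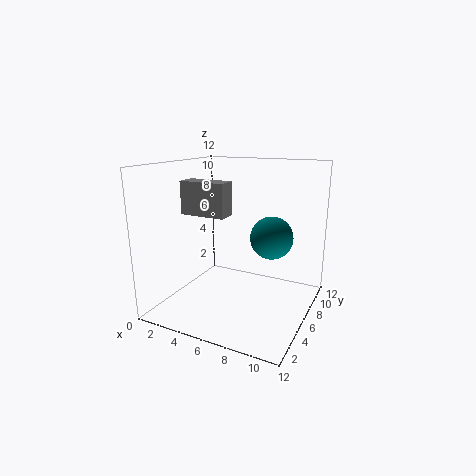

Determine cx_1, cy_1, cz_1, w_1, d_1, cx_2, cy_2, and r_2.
cx_1 = 3
cy_1 = 2.5
cz_1 = 8.5
w_1 = 3.5
d_1 = 1.5
cx_2 = 7.5
cy_2 = 10
r_2 = 2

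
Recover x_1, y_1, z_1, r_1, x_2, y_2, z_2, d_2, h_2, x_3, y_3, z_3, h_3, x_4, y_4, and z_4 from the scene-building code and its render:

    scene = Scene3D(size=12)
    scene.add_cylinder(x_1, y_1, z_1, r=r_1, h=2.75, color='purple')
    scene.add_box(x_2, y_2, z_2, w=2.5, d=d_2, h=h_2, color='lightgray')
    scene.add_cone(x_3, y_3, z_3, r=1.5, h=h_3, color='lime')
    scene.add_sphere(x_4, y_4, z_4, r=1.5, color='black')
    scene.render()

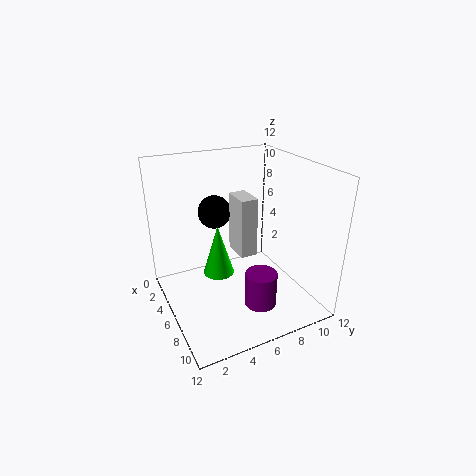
x_1 = 9.5
y_1 = 6.25
z_1 = 1.75
r_1 = 1.25
x_2 = 3.25
y_2 = 6.5
z_2 = 3.75
d_2 = 1.5
h_2 = 5.25
x_3 = 2.25
y_3 = 5.75
z_3 = 0.5
h_3 = 5
x_4 = 2.25
y_4 = 5.5
z_4 = 7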